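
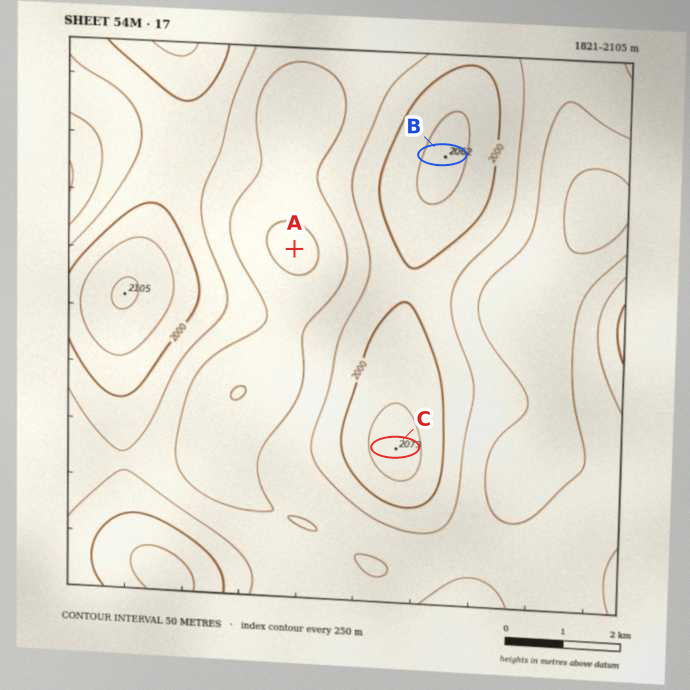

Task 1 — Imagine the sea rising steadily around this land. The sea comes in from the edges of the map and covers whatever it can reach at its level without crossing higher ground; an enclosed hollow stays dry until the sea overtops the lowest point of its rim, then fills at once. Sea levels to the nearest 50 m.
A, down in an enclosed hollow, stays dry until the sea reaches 1900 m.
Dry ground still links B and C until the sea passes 2000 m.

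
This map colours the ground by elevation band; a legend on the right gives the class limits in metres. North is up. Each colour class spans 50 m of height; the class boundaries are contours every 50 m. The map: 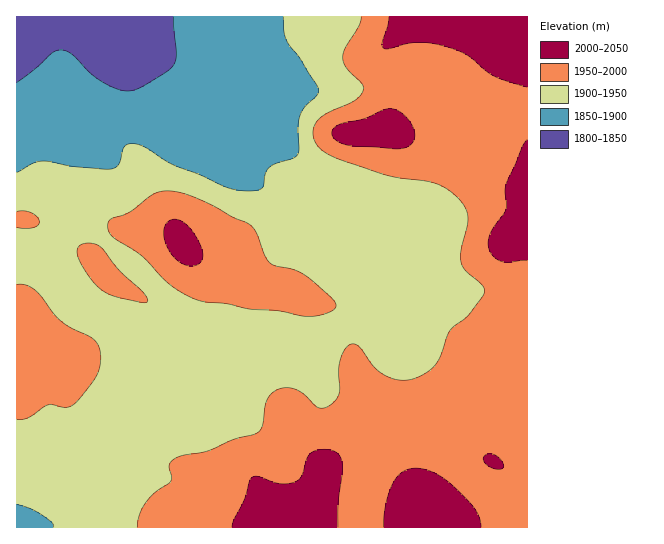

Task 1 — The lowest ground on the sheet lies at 1830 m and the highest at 2030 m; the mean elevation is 1940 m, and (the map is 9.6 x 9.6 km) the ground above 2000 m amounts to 8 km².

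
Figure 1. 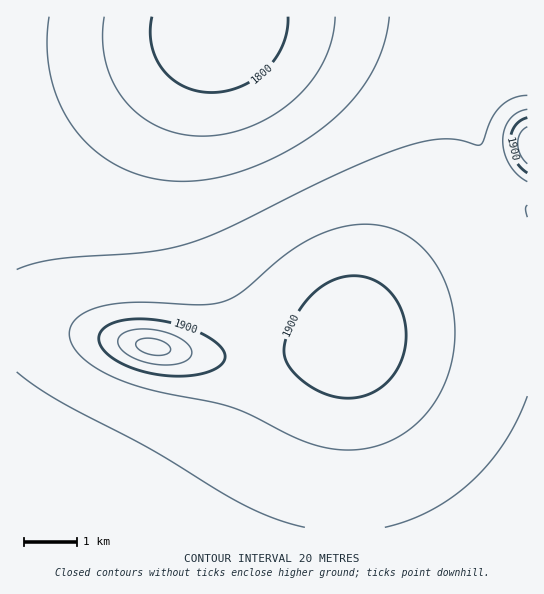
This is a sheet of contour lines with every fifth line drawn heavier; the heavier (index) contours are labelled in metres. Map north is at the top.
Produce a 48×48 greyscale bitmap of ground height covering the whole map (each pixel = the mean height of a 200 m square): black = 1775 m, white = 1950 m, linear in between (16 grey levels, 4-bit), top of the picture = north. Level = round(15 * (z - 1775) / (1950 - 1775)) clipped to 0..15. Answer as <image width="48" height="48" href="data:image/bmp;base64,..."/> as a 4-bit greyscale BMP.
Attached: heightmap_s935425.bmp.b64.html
<image width="48" height="48" href="data:image/bmp;base64,Qk32BAAAAAAAAHYAAAAoAAAAMAAAADAAAAABAAQAAAAAAIAEAAATCwAAEwsAABAAAAAAAAAAAAAAABEREQAiIiIAMzMzAERERABVVVUAZmZmAHd3dwCIiIgAmZmZAKqqqgC7u7sAzMzMAN3d3QDu7u4A////AGZmZmd3d3d3d3d3d3d3d3d3d3d3d3d3d2ZmZ3d3d3d3d3d3d3d4iIiIh3d3d3d3d2Znd3d3d3d3d3d3d4iIiIiIiIh3d3d3d2d3d3d3d3d3d3d3iIiIiIiIiIiHd3d3d3d3d3d3d3d3d3eIiIiIiIiIiIiIh3d3d3d3d3d3d3d3d4iIiIiIiIiIiIiIiHd3d3d3d3d3d3d3eIiIiIiZmZmZmYiIiId3d3d3d3d3d3d4iIiIiJmZmZmZmZiIiIh3d3d3d3d3d3iIiIiImZmZmZmZmZmYiIiHd3d3d3d3eIiIiIiJmZmZqqqqmZmZiIiHd3d3d3d4iIiIiJmZmZqqqqqqqpmZiIiId3d3d3iIiIiJmZmZmaqqqqqqqqmZmIiId3d3eIiIiZmZmZmaqqqqu7u7qqqZmYiIh3d4iIiJmZqqqqqqqqq7u7u7uqqpmYiIh3eIiImZqru7u7qqqqu7u7u7u6qpmYiIh3iIiZmrvN3cy7uqqru7vMzLu7qpmZiIh4iImZq83u7tzLuqqru7zMzMu7qqmZiIiIiImaq83u7ty7qqqru7zMzMu7qqmZiIiIiImaq8zdzLuqqqqqu7zMzMu7qqmZiIiIiImZqru7uqqqqqqqu7vMzMu7qqmZiIiIiIiZmZqqqZmZmZqqq7u8zLu7qpmZiIiIiIiImZmZmZmZmZmqqru7u7u6qpmZiIiHiIiIiIiIiIiJmZmaqqu7u7u6qpmYiIiHd4iIiIiIiIiIiZmZqqq7u7qqqZmYiIh3d3d3eIiIiIiIiImZmqqqqqqqqZmYiIh3d3d3d3d3d4iIiIiZmaqqqqqpmZmIiIh3d3d3d3d3d3d4iIiJmZmqqqqZmZiIiIh3d3d3d3d3d3d3eIiIiZmZmZmZmZiIiId3d3d3d3d3d3d3d3iIiJmZmZmZmYiIiId3d3d3d3dmZnd3d3d4iIiJmZmZiIiIiId3d3d3ZmZmZmZmZ3d3eIiIiIiIiIiIiHd3d3dmZmZmZmZmZmd3d3iIiIiIiIiIh3eHd2ZmZmZmZmZmZmZnd3d4iIiIiIiIh3iXdmZmZmZVVVVVVWZmZ3d3d4iIiIiHd4mnZmZmZlVVVVVVVVVmZmd3d3d4iId3d4rGZmZmZVVVVURERVVVZmZnd3d3d3d3eJvWZmZmVVVURERERERVVWZmd3d3d3d3eJvWZmZlVVREREREREREVVZmZnd3d3d3d4rGZmZVVUREQzMzMzRERVVWZmd3d3d3d4mmZmZVVERDMzMzMzM0RFVVZmZ3d3d3d3iGZmVVVEQzMyIiIjMzREVVVmZnd3d3d3d2ZmVVREMzMiIiIiIzNERVVmZmd3d3d3d2ZmVVREMzIiIiIiIjM0RFVWZmZ3d3d3d2ZlVVRDMyIiERESIiMzRFVVZmZ3d3d3d2ZlVURDMyIhERERIiIzREVVZmZnd3d3d2ZlVURDMyIhEREREiIzNEVVZmZnd3d3d2ZlVURDMyIhEREREiIzNEVVVmZmd3d3d2ZlVURDMyIhEREREiIzNERVVmZmd3d3dw=="/>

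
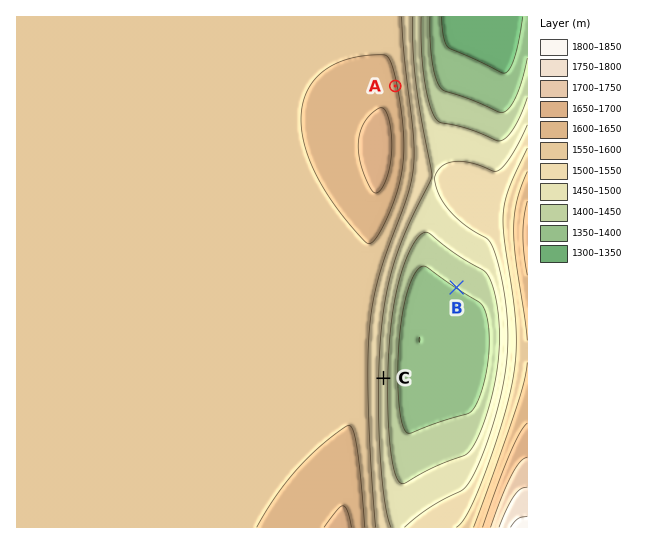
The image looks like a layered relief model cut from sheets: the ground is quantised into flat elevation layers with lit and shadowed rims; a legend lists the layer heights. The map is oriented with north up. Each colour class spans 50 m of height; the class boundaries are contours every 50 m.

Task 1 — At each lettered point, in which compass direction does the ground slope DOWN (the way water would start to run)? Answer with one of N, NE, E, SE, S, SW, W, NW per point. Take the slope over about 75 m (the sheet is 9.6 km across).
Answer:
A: E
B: SW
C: E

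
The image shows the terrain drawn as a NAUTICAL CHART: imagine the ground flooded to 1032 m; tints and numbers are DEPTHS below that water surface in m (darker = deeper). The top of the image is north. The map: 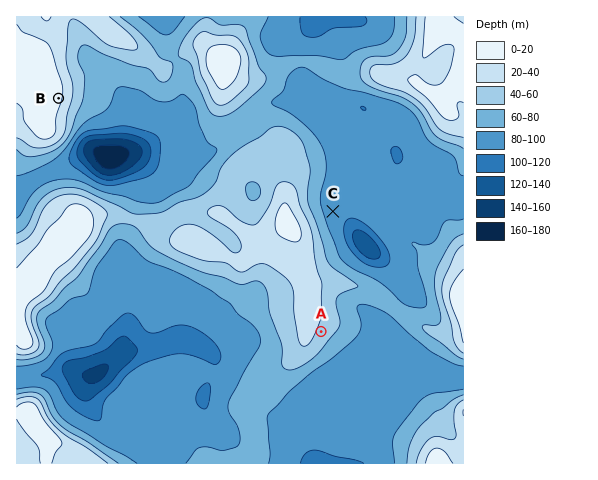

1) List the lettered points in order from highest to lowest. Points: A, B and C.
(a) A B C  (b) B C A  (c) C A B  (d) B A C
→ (d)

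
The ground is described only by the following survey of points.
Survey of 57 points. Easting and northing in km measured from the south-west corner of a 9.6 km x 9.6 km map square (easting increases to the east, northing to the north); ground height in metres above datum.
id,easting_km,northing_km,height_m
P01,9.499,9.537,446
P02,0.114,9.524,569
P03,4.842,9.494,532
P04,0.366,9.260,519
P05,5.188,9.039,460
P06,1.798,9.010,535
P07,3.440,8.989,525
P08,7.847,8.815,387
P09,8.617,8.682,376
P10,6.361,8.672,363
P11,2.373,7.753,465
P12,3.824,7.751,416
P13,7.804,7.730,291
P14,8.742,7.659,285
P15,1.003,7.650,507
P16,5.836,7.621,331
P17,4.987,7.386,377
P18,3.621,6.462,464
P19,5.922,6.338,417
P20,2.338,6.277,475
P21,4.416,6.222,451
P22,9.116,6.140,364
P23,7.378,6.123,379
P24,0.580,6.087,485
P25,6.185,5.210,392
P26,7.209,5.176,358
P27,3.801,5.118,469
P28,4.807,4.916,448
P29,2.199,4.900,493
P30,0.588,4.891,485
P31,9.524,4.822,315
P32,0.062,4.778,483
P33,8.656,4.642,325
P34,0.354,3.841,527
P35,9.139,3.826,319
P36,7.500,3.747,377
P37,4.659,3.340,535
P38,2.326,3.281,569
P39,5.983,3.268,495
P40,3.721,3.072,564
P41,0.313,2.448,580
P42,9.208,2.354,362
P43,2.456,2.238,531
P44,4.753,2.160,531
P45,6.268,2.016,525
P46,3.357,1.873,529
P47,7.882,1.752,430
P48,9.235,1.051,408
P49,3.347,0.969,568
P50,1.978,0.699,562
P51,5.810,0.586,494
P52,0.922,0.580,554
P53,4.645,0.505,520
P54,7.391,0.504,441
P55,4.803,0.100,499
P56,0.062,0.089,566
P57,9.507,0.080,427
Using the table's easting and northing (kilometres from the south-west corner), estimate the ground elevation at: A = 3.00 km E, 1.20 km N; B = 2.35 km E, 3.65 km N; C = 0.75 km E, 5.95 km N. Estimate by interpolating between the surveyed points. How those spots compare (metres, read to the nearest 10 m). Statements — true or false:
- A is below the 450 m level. false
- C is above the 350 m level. true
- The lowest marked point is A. false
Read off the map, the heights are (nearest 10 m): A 550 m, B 550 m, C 480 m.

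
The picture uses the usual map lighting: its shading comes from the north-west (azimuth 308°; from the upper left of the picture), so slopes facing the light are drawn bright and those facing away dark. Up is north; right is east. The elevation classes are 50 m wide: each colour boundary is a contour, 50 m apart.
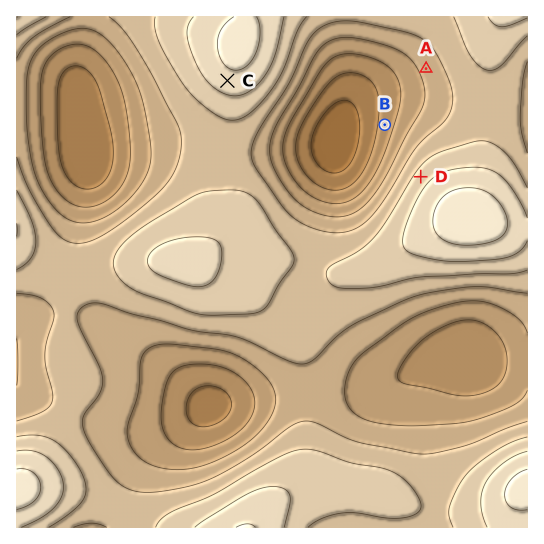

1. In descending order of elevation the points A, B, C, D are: C D A B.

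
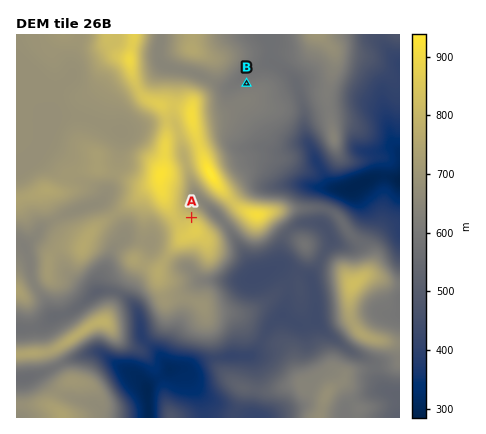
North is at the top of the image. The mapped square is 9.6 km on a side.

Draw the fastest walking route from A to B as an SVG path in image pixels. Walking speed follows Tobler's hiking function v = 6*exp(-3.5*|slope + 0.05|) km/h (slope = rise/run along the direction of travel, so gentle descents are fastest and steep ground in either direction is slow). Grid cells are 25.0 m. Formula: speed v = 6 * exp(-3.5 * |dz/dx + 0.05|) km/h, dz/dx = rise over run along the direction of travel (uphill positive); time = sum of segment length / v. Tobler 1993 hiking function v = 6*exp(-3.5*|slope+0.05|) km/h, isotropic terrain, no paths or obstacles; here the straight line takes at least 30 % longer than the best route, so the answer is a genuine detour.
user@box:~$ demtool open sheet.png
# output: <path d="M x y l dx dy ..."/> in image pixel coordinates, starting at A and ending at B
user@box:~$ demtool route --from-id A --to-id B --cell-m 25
<path d="M192 218l-2-2-6-4-2-4 0-18 2-4 0-16 12-24 6-4 14-28 30-30"/>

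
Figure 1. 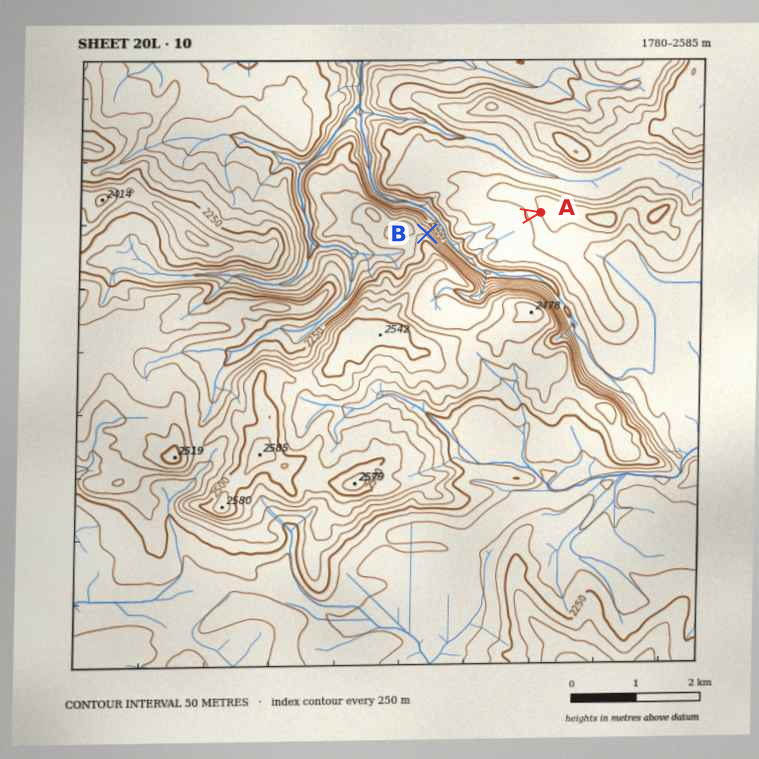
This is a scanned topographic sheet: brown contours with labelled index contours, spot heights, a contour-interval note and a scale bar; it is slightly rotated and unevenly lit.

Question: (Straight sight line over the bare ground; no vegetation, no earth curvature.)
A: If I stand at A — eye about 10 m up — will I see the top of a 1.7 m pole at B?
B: Yes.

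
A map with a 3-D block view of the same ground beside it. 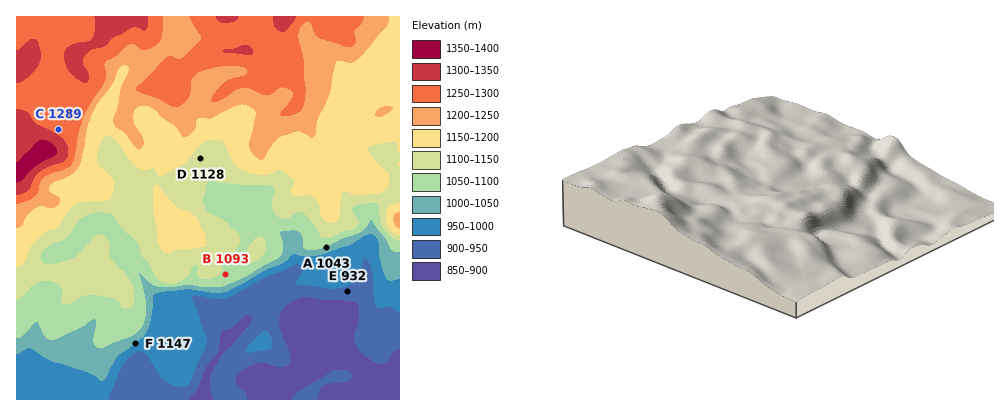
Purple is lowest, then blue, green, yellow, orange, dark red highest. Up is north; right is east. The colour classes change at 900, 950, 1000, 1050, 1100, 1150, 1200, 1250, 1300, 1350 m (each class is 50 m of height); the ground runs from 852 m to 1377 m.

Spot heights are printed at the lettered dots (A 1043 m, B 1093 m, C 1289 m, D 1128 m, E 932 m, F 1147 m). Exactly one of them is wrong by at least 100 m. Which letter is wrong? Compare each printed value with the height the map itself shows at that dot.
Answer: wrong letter F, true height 997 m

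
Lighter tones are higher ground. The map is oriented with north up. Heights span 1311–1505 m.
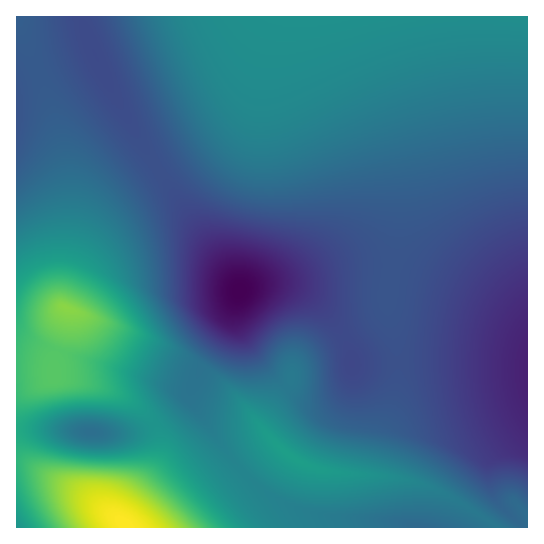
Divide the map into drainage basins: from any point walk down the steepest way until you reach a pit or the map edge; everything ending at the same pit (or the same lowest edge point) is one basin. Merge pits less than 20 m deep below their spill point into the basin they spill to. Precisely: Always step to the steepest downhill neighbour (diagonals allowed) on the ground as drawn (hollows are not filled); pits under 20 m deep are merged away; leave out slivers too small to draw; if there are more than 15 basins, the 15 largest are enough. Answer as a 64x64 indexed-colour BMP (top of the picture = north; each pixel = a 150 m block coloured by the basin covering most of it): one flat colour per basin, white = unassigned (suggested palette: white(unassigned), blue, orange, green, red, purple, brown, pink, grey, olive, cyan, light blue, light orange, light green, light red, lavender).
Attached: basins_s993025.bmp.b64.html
<image width="64" height="64" href="data:image/bmp;base64,Qk12CAAAAAAAAHYAAAAoAAAAQAAAAEAAAAABAAQAAAAAAAAIAAATCwAAEwsAABAAAAAAAAAA////ALR3HwAOf/8ALKAsACgn1gC9Z5QAS1aMAMJ34wB/f38AIr28AM++FwDox64AeLv/AIrfmACWmP8A1bDFAEREREREREQRERERERERERERERERERERERERERERESIiREREREREMREREREREREREREREREREREREREREREiIiJEREREREMzEREREREREREREREREREREREREREREiIiIkREREREMzMxERERERERERERERERERERERERERIiIiIiRERERDMzMzERERERERERERERERERERERERESIiIiIiJEREQzMzMzMxEREREREREREREREREREREREiIiIiIiIkREMzMzMzMzMRERERERERERERERERERIiIiIiIiIiIiRDMzMzMzMzMxERERERERERERERERERIiIiIiIiIiIiIzMzMzMzMzMzMREREREREREREREREREiIiIiIiIiIiIjMzMzMzMzMzMxERERERERERERERERESIiIiIiIiIiIiMzMzMzMzMzMzERERERERERERERERERIiIiIiIiIiIiIzMzMzMzMzMzMRERERERERERERERERESIiIiIiIiIiIjMzMzMzMzMzMRERERERERERERERERERIiIiIiIiIiIiMzMzMzMzMzMxEREREREREREREREREREiIiIiIiIiIiIzMzMzMzMzMxERERERERERERERERERERIiIiIiIiIiIjMzMzMzMzMxEREREREREREREREREREREiIiIiIiIiIiMzMzMzMzMRERERERERERERERERERERESIiIiIiIiIiIzMzMzMzEREREREREREREREREREREREREiIiIiIiIiIjMzMzERERERERERERERERERERERERERESIiIiIiIiIiMzMxERERERERERERERERERERERERERERIiIiIiIiIiIREREREREREREREREREREREREREREREREiIiIiIiIiIhERERERERERERERERERERERERERERERESIiIiIiIiIiERERERERERERERERERERERERERERERERIiIiIiIiIiIRERERERERERERERERERERERERERERERIiIiIiIiIiIhEREREREREREREREREREREREREREREREiIiIiIiIiIiERERERERERERERERERERERERERERERESIiIiIiIiIiIRERERERERERERERERERERERERERERERIiIiIiIiIiIhEREREREREREREREREREREREREREREREiIiIiIiIiIiERERERERERERERERERERERERERERERESIiIiIiIiIiIRERERERERERERERERERERERERERERERIiIiIiIiIiIhEREREREREREREREREREREREREREREREiIiIiIiIiIiERERERERERERERERERERERERERERERESIiIiIiIiIiIRERERERERERERERERERERERERERERERIiIiIiIiIiIhEREREREREREREREREREREREREREREREiIiIiIiIiIiERERERERERERERERERERERERERERERESIiIiIiIiIiIRERERERERERERERERERERERERERERERIiIiIiIiIiIhERERERERERERERERERERERERERERERESIiIiIiIiIiERERERERERERERERERERERERERERERERIiIiIiIiIiIREREREREREREREREREREREREREREREREiIiIiIiIiIhERERERERERERERERERERERERERERERESIiIiIiIiIiERERERERERERERERERERERERERERERERIiIiIiIiIiIREREREREREREREREREREREREREREREREiIiIiIiIiIhERERERERERERERERERERERERERERERESIiIiIiIiIiERERERERERERERERERERERERERERERERIiIiIiIiIiIRERERERERERERERERERERERERERERERIiIiIiIiIiIhEREREREREREREREREREREREREREREREiIiIiIiIiIiERERERERERERERERERERERERERERERESIiIiIiIiIiIRERERERERERERERERERERERERERERERIiIiIiIiIiIhERERERERERERERERERERERERERERERIiIiIiIiIiIiEREREREREREREREREREREREREREREREiIiIiIiIiIiIRERERERERERERERERERERERERERERESIiIiIiIiIiIhERERERERERERERERERERERERERERESIiIiIiIiIiIiERERERERERERERERERERERERERERERIiIiIiIiIiIiIREREREREREREREREREREREREREREREiIiIiIiIiIiIhEREREREREREREREREREREREREREREiIiIiIiIiIiIiERERERERERERERERERERERERERERESIiIiIiIiIiIiIRERERERERERERERERERERERERERESIiIiIiIiIiIiIhERERERERERERERERERERERERERERIiIiIiIiIiIiIiERERERERERERERERERERERERERERIiIiIiIiIiIiIiIREREREREREREREREREREREREREREiIiIiIiIiIiIiIhERERERERERERERERERERERERERESIiIiIiIiIiIiIiERERERERERERERERERERERERERESIiIiIiIiIiIiIiIRERERERERERERERERERERERERERIiIiIiIiIiIiIiIhEREREREREREREREREREREREREREiIiIiIiIiIiIiIi"/>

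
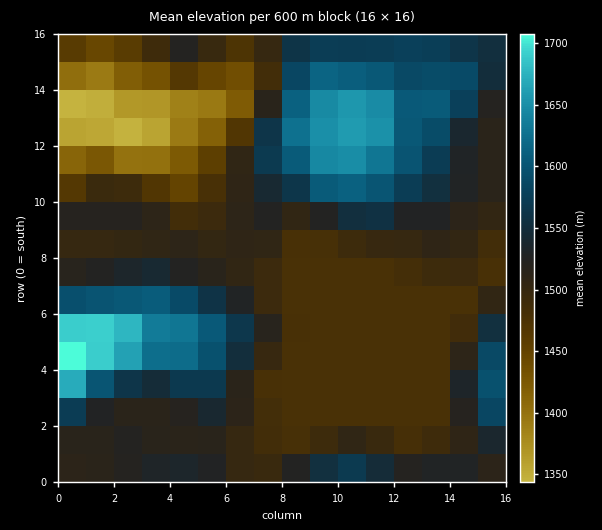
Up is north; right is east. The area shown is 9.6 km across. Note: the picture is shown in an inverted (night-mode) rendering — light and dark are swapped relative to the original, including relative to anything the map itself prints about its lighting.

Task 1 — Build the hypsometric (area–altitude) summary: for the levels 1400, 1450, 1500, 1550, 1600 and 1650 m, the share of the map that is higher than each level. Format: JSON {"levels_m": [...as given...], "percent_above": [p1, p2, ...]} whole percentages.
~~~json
{"levels_m": [1400, 1450, 1500, 1550, 1600, 1650], "percent_above": [95, 90, 60, 29, 14, 4]}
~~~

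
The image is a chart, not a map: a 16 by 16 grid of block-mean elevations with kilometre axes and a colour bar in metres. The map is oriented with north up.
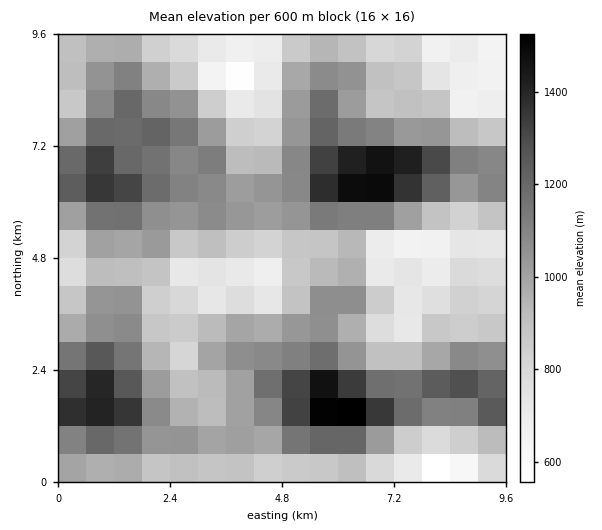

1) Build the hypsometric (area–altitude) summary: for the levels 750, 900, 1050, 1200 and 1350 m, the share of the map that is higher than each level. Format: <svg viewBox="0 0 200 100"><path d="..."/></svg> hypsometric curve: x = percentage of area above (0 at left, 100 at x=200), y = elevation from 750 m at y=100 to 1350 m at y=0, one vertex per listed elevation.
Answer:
<svg viewBox="0 0 200 100"><path d="M174 100l-44-25-55-25-42-25-20-25"/></svg>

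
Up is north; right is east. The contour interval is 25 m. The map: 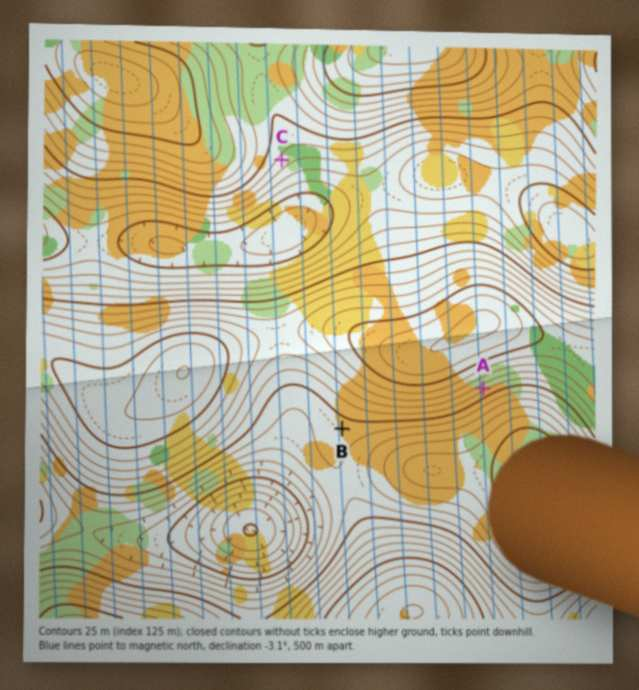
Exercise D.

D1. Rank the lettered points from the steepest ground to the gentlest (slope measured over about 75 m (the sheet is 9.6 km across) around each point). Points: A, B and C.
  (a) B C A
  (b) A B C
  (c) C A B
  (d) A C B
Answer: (d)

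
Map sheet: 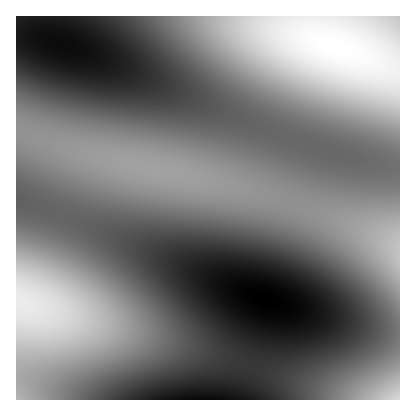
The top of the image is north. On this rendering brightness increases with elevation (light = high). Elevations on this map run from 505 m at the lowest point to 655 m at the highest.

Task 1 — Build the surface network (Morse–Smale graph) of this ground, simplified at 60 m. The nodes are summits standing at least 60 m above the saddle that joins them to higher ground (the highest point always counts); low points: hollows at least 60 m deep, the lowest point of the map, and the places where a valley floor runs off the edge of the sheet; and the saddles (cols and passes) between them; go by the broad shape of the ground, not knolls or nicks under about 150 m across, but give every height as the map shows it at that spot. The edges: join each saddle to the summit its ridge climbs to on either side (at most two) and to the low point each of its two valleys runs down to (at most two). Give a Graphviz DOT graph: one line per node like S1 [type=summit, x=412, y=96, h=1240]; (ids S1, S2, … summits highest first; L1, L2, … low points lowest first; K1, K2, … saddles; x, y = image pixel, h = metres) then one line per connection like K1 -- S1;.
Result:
graph terrain {
  S1 [type=summit, x=336, y=46, h=655];
  S2 [type=summit, x=20, y=302, h=644];
  L1 [type=low, x=266, y=300, h=505];
  L2 [type=low, x=62, y=44, h=512];
  K1 [type=saddle, x=294, y=204, h=590];
  K2 [type=saddle, x=58, y=214, h=565];
  K1 -- S1;
  K1 -- L1;
  K1 -- L2;
  K2 -- S1;
  K2 -- S2;
  K2 -- L1;
}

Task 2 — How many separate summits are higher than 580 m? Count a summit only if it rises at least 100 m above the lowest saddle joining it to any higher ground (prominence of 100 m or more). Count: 1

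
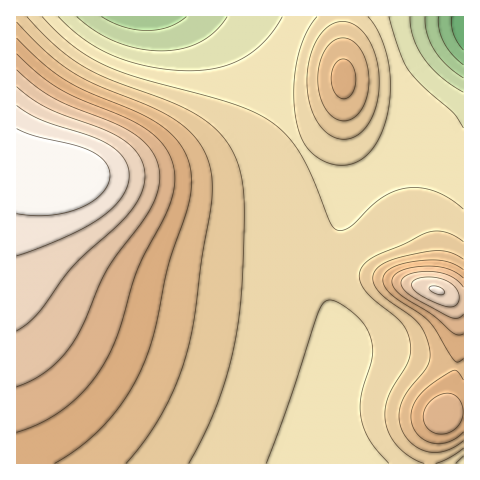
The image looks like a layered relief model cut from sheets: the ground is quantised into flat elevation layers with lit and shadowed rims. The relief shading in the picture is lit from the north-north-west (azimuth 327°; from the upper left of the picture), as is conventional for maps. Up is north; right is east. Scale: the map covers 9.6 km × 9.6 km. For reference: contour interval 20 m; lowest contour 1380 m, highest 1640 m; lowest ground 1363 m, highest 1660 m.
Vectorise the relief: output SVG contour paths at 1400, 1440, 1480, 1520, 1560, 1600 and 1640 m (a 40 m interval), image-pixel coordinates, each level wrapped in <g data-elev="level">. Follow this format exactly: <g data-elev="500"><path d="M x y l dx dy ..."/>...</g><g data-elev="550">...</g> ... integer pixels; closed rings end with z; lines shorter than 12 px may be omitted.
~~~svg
<g data-elev="1400"><path d="M463 65l-11-11-8-12-5-13-1-12"/></g><g data-elev="1440"><path d="M463 92l-22-15-17-18-11-21-3-21"/><path d="M227 17l-12 15-15 10-18 7-21 2-23-3-22-6-20-11-19-14"/></g><g data-elev="1480"><path d="M266 463l24-64 28-86 5-10 7-3 11 4 15 11 8 10 6 11 2 10 0 10-11 39 0 21 3 12 6 12 19 23"/><path d="M463 209l-14-11-15-7-15-3-14 0-13 4-11 7-32 29-7 2-6 0-7-9-17-43-11-24-13-17-16-14-16-10-22-9-95-26-34-13-17-9-15-10-31-29"/><path d="M317 17l-12 18-8 26-3 29 2 28 6 21 9 13 15 10 16 3 15-3 14-12 11-18 7-23 1-26-2-24-9-25-11-17"/></g><g data-elev="1520"><path d="M126 463l20-24 17-27 13-28 11-30 7-33 8-63 9-54 1-21-2-17-4-12-7-11-9-11-10-9-25-14-57-23-24-13-27-20-30-31"/><path d="M463 259l-10-6-11-2-10 0-16 3-20 5-13 5-7 6-3 8 2 8 6 8 29 21 9 8 6 11 4 14 1 9-2 8-21 26-6 14-2 14 4 14 12 13 8 4 8 2 16-2 16-9"/><path d="M340 120l10 0 10-8 6-13 3-16-1-16-6-16-8-9-11-4-9 3-8 8-6 12-2 15 1 15 5 14 6 10z"/></g><g data-elev="1560"><path d="M435 433l7 1 7-2 7-4 5-7 2-7-1-8-3-7-5-4-7-2-8 2-8 5-5 7-3 9 1 7 4 6z"/><path d="M17 432l24-9 23-15 21-18 17-23 16-33 20-67 31-60 4-14 2-14-2-13-4-13-8-10-10-11-22-13-49-20-20-10-20-14-23-21"/><path d="M463 278l-8-6-9-4-22-2-13 2-11 3-6 5-2 5 2 7 9 9 30 18 20 18 6 2 4-1"/></g><g data-elev="1600"><path d="M17 331l10-7 11-10 26-37 12-14 40-36 13-13 12-19 4-19-1-10-4-9-7-9-9-8-20-10-56-22-16-9-15-12"/><path d="M444 306l9 1 3-2 3-4-1-9-7-8-9-5-10-2-12 1-7 3-1 6 5 6 13 7z"/></g><g data-elev="1640"><path d="M17 214l16 2 16-1 17-2 14-5 12-7 10-7 6-9 2-10-1-7-4-6-14-11-17-6-41-10-16-6"/></g>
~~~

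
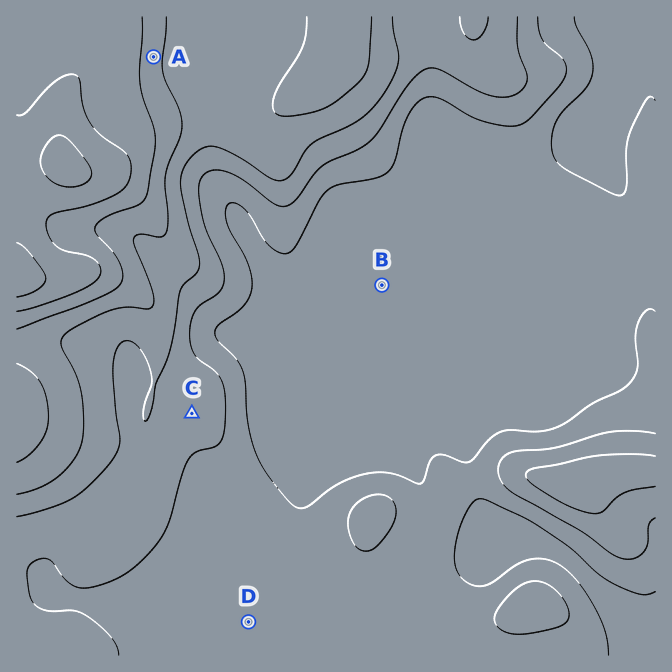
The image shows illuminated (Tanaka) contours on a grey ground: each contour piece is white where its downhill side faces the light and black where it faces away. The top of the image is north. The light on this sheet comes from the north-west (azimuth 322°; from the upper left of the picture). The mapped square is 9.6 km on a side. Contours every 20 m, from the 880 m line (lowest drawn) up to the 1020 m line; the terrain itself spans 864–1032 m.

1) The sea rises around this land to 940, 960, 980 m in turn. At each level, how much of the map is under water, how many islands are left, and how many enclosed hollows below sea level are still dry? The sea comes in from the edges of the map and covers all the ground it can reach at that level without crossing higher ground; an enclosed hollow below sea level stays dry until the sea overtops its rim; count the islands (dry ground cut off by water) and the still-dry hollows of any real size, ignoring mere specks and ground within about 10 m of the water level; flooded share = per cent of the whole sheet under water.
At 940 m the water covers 75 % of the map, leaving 0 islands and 0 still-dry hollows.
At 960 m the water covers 85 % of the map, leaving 0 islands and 0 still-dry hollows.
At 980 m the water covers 91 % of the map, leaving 0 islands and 0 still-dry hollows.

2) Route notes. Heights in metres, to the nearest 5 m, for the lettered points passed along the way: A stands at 970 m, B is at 895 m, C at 930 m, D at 905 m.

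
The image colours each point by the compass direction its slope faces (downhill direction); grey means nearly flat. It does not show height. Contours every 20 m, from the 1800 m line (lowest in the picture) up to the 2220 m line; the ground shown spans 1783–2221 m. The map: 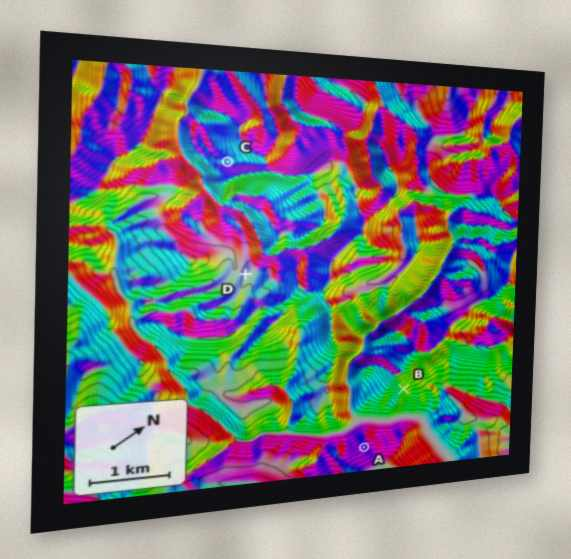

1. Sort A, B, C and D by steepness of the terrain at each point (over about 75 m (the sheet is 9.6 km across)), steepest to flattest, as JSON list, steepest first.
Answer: ["B", "A", "C", "D"]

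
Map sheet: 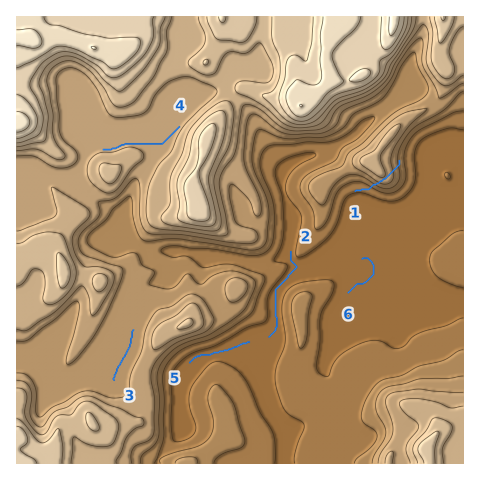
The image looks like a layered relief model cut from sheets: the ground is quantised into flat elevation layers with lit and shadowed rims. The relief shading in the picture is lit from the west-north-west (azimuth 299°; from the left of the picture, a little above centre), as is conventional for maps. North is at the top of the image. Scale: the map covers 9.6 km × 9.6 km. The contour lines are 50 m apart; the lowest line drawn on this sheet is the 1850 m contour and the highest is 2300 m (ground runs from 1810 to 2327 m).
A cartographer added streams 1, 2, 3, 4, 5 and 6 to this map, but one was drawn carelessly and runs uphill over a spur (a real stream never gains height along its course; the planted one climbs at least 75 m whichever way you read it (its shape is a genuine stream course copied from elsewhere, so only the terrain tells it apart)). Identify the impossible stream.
1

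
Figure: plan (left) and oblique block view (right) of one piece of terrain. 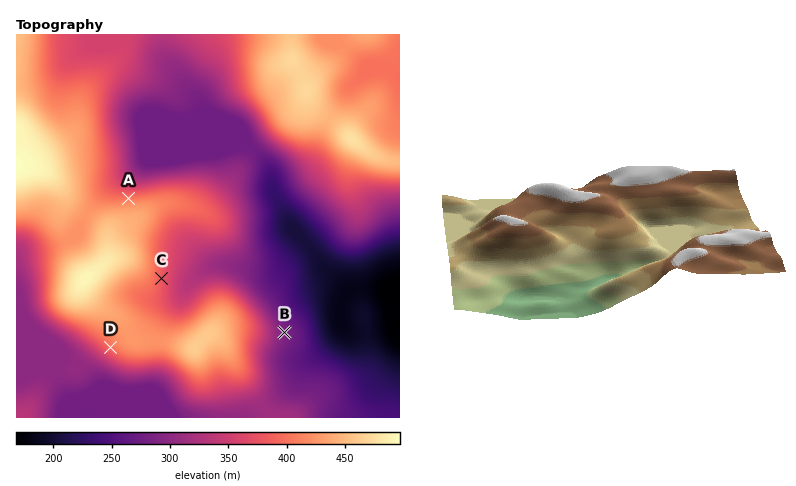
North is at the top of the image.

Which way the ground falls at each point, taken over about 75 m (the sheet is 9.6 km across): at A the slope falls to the N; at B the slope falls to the E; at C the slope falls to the E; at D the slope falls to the SW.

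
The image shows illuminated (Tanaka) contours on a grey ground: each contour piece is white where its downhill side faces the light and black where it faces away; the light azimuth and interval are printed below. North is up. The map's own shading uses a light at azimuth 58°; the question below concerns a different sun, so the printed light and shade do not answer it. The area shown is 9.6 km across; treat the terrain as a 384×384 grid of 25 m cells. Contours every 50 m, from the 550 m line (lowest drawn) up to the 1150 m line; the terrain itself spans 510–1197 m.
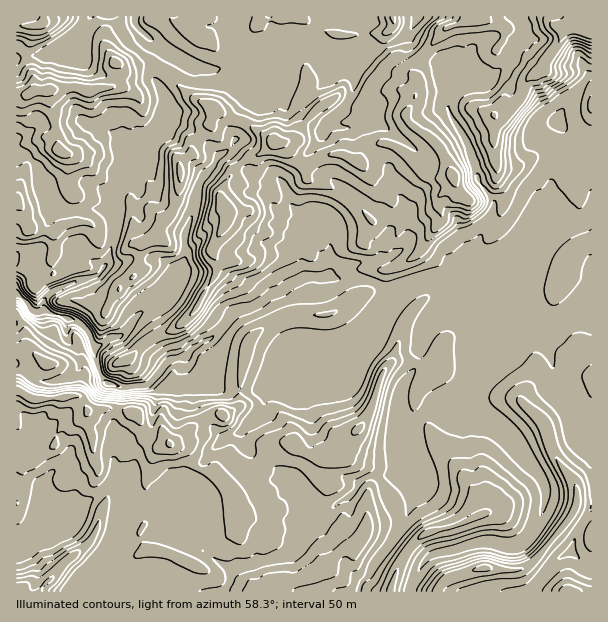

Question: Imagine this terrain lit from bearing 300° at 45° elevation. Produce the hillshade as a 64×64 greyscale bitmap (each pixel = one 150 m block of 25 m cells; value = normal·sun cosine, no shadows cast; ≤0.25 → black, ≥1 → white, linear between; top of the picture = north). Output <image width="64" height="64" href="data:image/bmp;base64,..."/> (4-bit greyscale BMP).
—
<image width="64" height="64" href="data:image/bmp;base64,Qk12CAAAAAAAAHYAAAAoAAAAQAAAAEAAAAABAAQAAAAAAAAIAAATCwAAEwsAABAAAAAAAAAAAAAAABEREQAiIiIAMzMzAERERABVVVUAZmZmAHd3dwCIiIgAmZmZAKqqqgC7u7sAzMzMAN3d3QDu7u4A////AKqUAnmZmZmZmIh3esy6mYh3Zmat6zXf2DRFVmZozduYy8sgSJmZmZmZmId4vLuqmYh3ZXztUq7tllRFZUWtypnc3aIFiamYmZmZmHebvLu7qZd1We6Cbe3dyoiZckrKmczd2yFZqqmImZmIiIiJq7zLqIY1ztQozM3cmJzaNZqqq8zetCaaupmZmZqYd3d3nNuqmEJ96iNprMuprO6jWbqqq83cU4q6qZmZqpmHiHd5zLu6Y0nugiNFeZmIvuk2u4maq960arqYmZmqqpiIh3isy7uVNb7rZUIjVlVs/nOtZ5mavddZu5iJmaqqmIiHeJnMu7dVjO7bqFRFU0jf1VtXmZmc2ViqmZmZqqqYiIiImKy7t2d6zd3cqHdkNr77NFaZmZrbaKqZmZmaqpiIiIiZeby3Z4mrzd3KmHVFne1iZomZmauIqpiZmZqqmIiImZl2jMdoiZq83cuph1WM7YJ2ipmZiJiamImZmqqIiIiZmZZYyWiZmrzMyqmHd5vMg3Z5qpqWeJqXiJmaqYmIiJmph1WJeJmarMy6mIeIq7x0dleaqpZoiqdniZqYmZmImZmHZVZomZqry7uYiJm7uXaIZWm7lnmKp1VmiqmZqZmImphlRGiZmqu7u5iJmruniJqnV6uVeZq6dURIqpqqmZiaqYVEaJmqqqq6mJmruneZmrqGm5V5qryoZkSKqru7qJu7ljJYmaqqqqqZmau5Z6qImqiKhXmZrLmHZEWLzMy4nMy5QTeZqqmaqpmaq7hYqniZqqh1eZiLmbp3Yie8zLms3MxwJ5mamZmZmZqqp2iqh4maunV6p1qYvLulE4vLqazM3cMGmZmZmZmZqqqXeaqWVneqmau4Wair3bl0Wbqau7vN6ASamJmZmaqqqYiJqpqauZZHmamJqqu7vLh5qqqqq73sE4qYiZmaq8uYiJqqZ4rMpRSKzM26qqu8t3iZmZmqrO5BeqiIiZq7zKiJqqpWmau4E3dTXNqqqqunZ5mZmZma3pBZqYiImau8uYiqqqqXVpdJdEIEzLuqq7dXiZmZmZrO0yeqmIiJqqu6maqquqmGdX3rYzFavMqryFaJmZmZmb3qRpqoiJmaqqqaqqq7mIiEfu7GMyRr3LvJVniZmZmZq9yGm6iJmZmqqpqqqrl3iZVb7u10MhSszMtmeImZmZmazJaKuYiZmaqqqqqqqHl6pnVb7tp0ADfN3JZniIiIiJm8p4q6iJmZmZmaqqqoinerlhOd3dxAA3zcyod4iHd4iay4eaqYmZqZmZmqqRSLh5ipIlrM3tQBWMzMupmZh2d4m8l4mZmZmpmZmZmpA4yVWKtRR5vO/RAkerzMu6u6h3eKu5iJmZmZmZqZiJnVOeyqvJIliazvoANFaby7q7y5h3mruYiZmZqZmqmIiLggrtzNxxJomt/lA1VVeruqu7uod5q6mZmZmZmqqpiInJMUnN7schWJvvwyNFVmiqqquqmGZ4mpmZmZmaqqmJiKqXVFfO7IQlis3HMzI1ZniJqqqpdUV4mZiZmZqqqZmaqqiIdnzMp1RZy7llQzRmd3eJmZu6dEaIiJmZmaqqmZmqqHiYasmFVTfNqHZnZneIeJmHeJvJM3iImImZqqqZlliXaJlp3JdVNs7XZVZmeIiIq6hniLxhR4iYiJmaqqmXRYZGiWjdy5U43dpURGZniYmrynaYi6IDaJmHiZmaqpmFmneIZ828tzbezGRDVmeJiau7hnmayAAkeYd4mZmap3aaqZh4vLzKQ7/bhVM2d4iZqrqYeJu6UiAXl3iZmZmWVomZiIi8zMyDjuyXdTV3eIiaqZmIm8p0QAKHZ4mZmZRWmph3eKu8zKNd7YZ2Zmd2d4mZmIiKy5d0AWdniZmZlFeamHd4qqvNszz9h3d3eXVniZmIiZm8qGM2VUaJmZmWaJqXd3eaqs3FGe6ndmeap2eJmIeJmau4IZpSNXiZmZmImYZVV4mqzdcUzth3ZomoZ4mYd4mqq8kRm3I0V5mZmpmYdVRGiarN2UN964ZVZ5l2eZh3iqqruCWrc1ZXiZmKqqmGVUWJms7rhFje23VlarqZmYiaqaqmOLtRWIiJmYuruoh3ZoiZvd23ZpzdyXZFrMu7qZmaqnRau0A3mZmZm7zKeIiHiIir3sl1Wc3bmWR7y7y7qqqoZYrLQBWJmZmYm7lmiIiId4rN24ZYrMuqlVm6q7vLqZdnq7pgAnmZqpd5p0Z3eHiFab3cl3mau7zJRquprMuYd3mru4IAOJmrpVeGNWVXeIVYq8y3Z4m7vN2SWrqb3KZWi8zMqBADeazIZmU1YyRXdVirzKhniaurvetGu5q8t0V73MzLgAAmnNyohmeXRFZlaau7qZmZqquqzba9qry5VXq7vdy2AABb3tupqqupdUWJqaqqqZmqqrmayr3Ku7pmeaqr3dpBAAWu2pmqvNuFRYmZmqqpmaqquYmqvdu8unaJmZq93aUQAk3Jmqq923RXiZmZmZmZmqq5iZms3by5d4mZmYrd2hAlWZiaqrzcdniJqZiIiJmZqqqZmZrN28yGeImqiL3dYARoY0eavMp3iZqZmIeJmYiZmZmIiau7zsdXiKuXnN7BAldiAVi8uXeJqpqZiImYiImZmZiIqWfO62Vniad6vNgTZ3YQBJy5dpmaqpmYiamIeImZmZm8cn3+yGVnmHq7u4eJqWIBaruHuZmqmIiJqpmHeJmqqr2iOu7tplVnm8u7up"/>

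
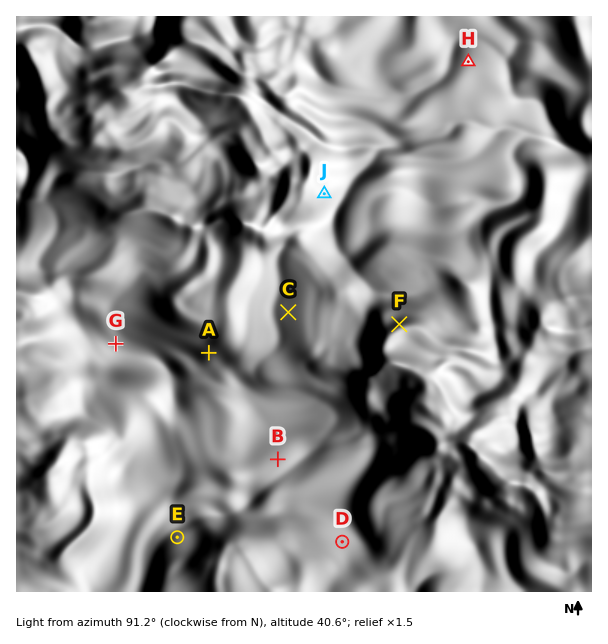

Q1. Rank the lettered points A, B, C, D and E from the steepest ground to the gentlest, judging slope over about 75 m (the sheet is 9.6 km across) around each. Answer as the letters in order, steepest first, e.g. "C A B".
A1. A E D C B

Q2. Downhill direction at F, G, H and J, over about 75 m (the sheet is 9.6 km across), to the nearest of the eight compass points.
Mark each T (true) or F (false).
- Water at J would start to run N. F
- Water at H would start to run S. F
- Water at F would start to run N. T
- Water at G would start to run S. T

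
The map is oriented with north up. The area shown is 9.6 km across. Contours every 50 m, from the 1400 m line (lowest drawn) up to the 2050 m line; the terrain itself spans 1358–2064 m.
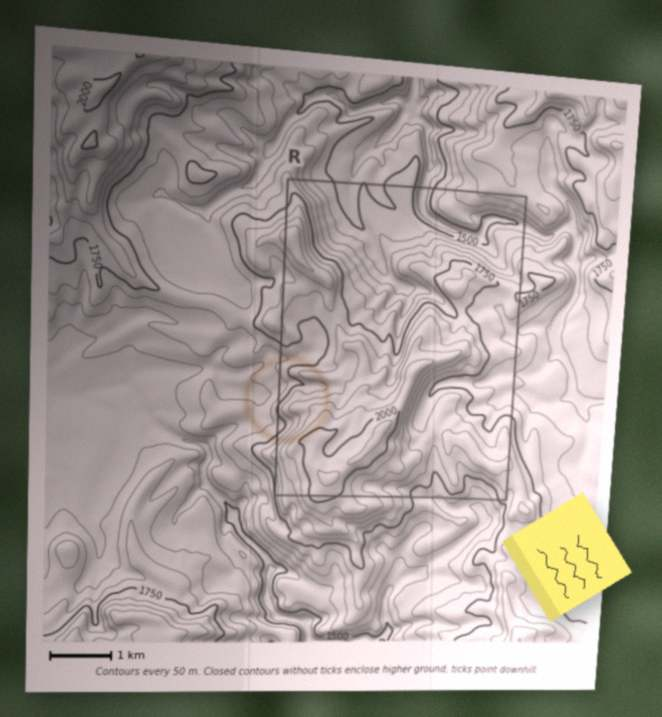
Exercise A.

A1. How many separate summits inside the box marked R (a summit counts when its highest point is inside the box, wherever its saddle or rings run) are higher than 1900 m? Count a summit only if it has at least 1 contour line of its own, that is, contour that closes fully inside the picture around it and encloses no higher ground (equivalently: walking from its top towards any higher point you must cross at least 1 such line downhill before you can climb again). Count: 3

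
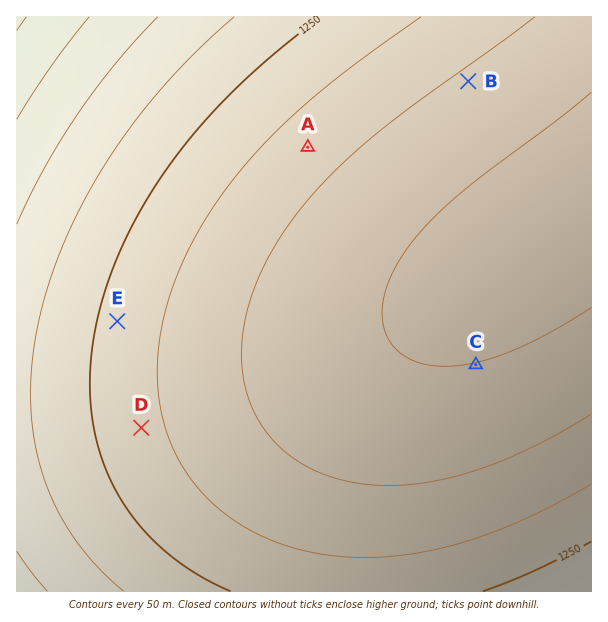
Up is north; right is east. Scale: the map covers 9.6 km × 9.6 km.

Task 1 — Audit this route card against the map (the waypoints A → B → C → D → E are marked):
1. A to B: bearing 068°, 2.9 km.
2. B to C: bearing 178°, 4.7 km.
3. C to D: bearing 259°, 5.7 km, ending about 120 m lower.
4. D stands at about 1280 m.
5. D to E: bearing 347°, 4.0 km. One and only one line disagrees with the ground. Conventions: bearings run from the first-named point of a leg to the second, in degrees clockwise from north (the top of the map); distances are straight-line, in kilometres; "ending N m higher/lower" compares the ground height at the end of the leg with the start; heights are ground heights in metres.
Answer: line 5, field distance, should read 1.8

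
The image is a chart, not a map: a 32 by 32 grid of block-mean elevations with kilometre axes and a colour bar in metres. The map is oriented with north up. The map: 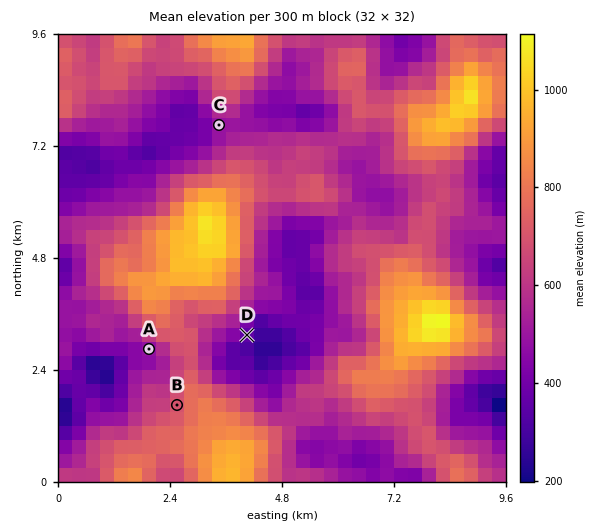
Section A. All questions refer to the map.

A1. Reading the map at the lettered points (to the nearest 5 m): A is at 465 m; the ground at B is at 690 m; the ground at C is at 500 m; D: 355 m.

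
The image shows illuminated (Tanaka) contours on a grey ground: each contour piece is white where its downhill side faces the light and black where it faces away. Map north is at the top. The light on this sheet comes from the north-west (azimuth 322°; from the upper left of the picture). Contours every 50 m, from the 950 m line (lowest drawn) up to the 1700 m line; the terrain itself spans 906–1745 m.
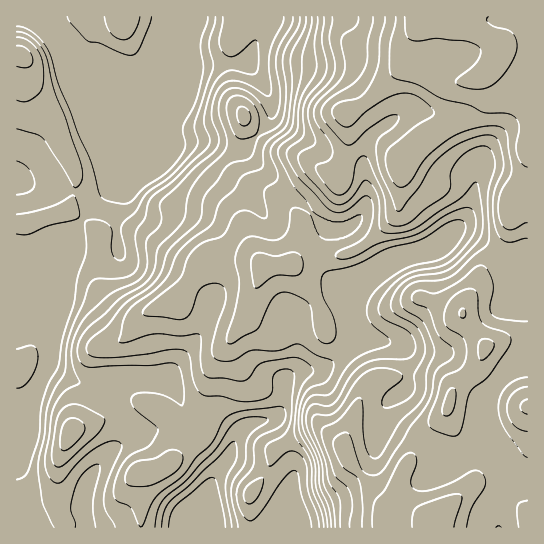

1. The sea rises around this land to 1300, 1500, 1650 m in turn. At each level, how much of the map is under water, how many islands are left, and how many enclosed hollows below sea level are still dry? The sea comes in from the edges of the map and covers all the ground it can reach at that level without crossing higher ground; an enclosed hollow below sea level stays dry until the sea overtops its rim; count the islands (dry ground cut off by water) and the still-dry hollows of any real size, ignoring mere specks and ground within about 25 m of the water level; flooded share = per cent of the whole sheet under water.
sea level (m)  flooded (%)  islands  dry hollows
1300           50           0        0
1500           72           0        0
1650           94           0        0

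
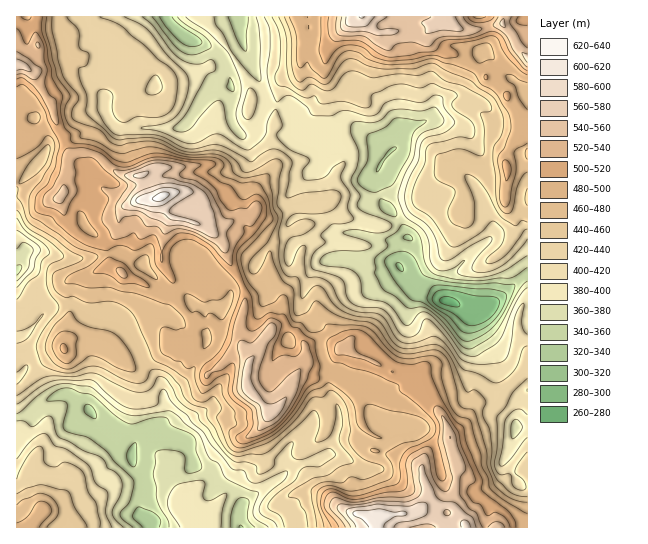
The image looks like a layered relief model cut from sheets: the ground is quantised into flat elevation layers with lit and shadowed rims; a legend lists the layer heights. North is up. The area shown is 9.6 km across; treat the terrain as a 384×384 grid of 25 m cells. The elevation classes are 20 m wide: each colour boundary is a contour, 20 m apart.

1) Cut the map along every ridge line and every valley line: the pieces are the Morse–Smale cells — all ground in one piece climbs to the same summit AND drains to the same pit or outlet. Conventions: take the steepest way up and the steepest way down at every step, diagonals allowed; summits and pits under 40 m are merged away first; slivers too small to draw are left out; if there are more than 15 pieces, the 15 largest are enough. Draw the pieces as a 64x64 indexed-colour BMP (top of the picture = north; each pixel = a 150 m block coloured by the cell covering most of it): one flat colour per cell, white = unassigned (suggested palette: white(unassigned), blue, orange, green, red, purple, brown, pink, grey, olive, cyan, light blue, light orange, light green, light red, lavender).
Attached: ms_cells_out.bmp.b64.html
<image width="64" height="64" href="data:image/bmp;base64,Qk12CAAAAAAAAHYAAAAoAAAAQAAAAEAAAAABAAQAAAAAAAAIAAATCwAAEwsAABAAAAAAAAAA////ALR3HwAOf/8ALKAsACgn1gC9Z5QAS1aMAMJ34wB/f38AIr28AM++FwDox64AeLv/AIrfmACWmP8A1bDFAIiIiIiIiIiIjd3d3d3dd3d3d3d3d3dwAAAAAADMzMAAiIiIiIiIiIjd3d3d3d13d3d3d3d3d3AAAAAADMzMzMyIiIiIiIiIjd3d3d3d3Xd3d3d3d3d3d3d3cAAMzMzMzIiIiIiIiIiN3d3d3d3dR3d3d3d3d3d3d3dwAAzMzMzMiIiIiIiIiI3d3d3d3dREd3d3d3d3d3d3d3AADMzMzMyIiIiIiIiIiN3d3d3UREREd3d3d3d3d3d3cAAMzMzMwIiIiIiIiIiI3d3d3dRERERHd3d3d3d3d3dwAAzMzMwAiIiIiIiIiI3d3d3URERERERHd3d3dwd3d3AADMzMzACIiIiIiIiIjd3d3URERERERERHd3cAAHd3cAAMzMzAAIiIiIiIiIjd3d3dRERERERERERAAAAAd3d3AAzMzMAAiIiIiIiIiZ3d3dREREREREREREQAAAAHd3d3zMzMzACIiIiIiIiZnd1ERERERERERERERAAAAAB3d3fMzMzMAIiIiIiIiZmZ1EREREREREREREREAAAAB3d3d1XMzMwAiIiIiIiZmZmZREREREREREREREQAAAAHd3d1VczMzMAAiIiIiZmZmZmURERERERERERERAAAAAd3d3VVXMzMwACYiIiZmZmZmZREREREREqkREREAAAAB3d3VVVVzMzACZmYiZmZmZmZlEREREREqqpEREAAAAAHd3dVVVVVzMCZmZmZmZmZmZkzREREREqqqkREQAAAAHd3dVVVVVVcwJmZmZmZmZmZmTM0RERESqqqpERAAAB3d3dVVVVVVVUAOZmZmZmZmZmTMzNERERKqqqkREAHd3d3dVVVVVVVUAA5mZmZmZmZmTMzMzREREqqqqpER3d3dVVVVVVVVVVQADmZmZmZmZmZMzMzNERESqqqqkR3d3VVVVVVVVVVVQAAOZmZmZmZmZMzMzMzRERKqqqqRHd1VVVVVVVVVVVVAAA5mZmZmZmZkzMzMzNERKqqqqqqVVVVVVVVVVVVVVAAADmZmZmZmZkzMzMzM0REqqqqqqpVVVVVVVVVVVVVAAAAM5mZmZmZkzMzMzMzRESqqqqqpVVVVVVVVVVVVVUAAAAzOZmZkzMzMzMzMzNERKqqqqpVVVVVVVVVVVVVVQAAAOMzmZkzMzMzMzMzM0REqqqqqlVVVVVVVVVVVVUREAAA7jMzMzMzMzMzMzMzMzRKqqqqVVVVVVVVVVVRERERAADu4zMzMzMzMzMzMzMzNEqqqqpVVVVVVVVVAAEREREQAO7u4zMzMzMzMzMzMzMzaqqqqlVVVVVVVVAAEREREREA7u7u7jMzMzMzMzMzMzNmZmaqpVVVVVVVURERERERERHu7u7u7uMzMzMzMzMzNmZmZqqlVVVVqlUREREREREREe7u7u7u7jMzMzMzMzM2ZmZmqqqqWqqqqqERERERERER7u7u7u7jMzMzMzMzM2ZmZmaqqqqqqqqqoRERERERERHu7u7u7uMzMzMzMzMzZmZmZmqqqqqqqqqqEREREREREe7u7u67uzMzMzMzMzZmZmZmZmaqqqpmZmERERERERER7u7u67u7szMzMzMzJmZmZmZmZmZmZmZmERERERERERHu7u67u7uzMzMzMAAiJmZmZmZmZmZmZmYREREREREREe7u7ru7u7MzMzAAACIiImZmZmZmZmZmYRERERERERER7u7uu7u7uzMzAAAAIiIiZmZmZmZmZmYREREREREREREAAAC7u7u7u7IAAAIiIiJmZmZmZmZmYREREREREREREQAAALu7u7u7siIiIiIiImZmZmZmZmZhERERERERERERAAAAu7u7u7siIiIiIiIiJmZmZmZmZmEREREREREREREAAAC7u7u7siIiIiIiIiIiZmZmZmZmYREREREREREREQAAALu7u7uyIiIiIiIiIiJmZmZmZmZmERERERERERERAAAAC7u7uyIiIiIiIiIiImZmZmZmZmYREREREREREREAAAC7u7u7IiIiIiIiIiIiZmZmZmZmZhEREREREREREQAAAPu7u7siIiIiIiIiIiJmZmZmZmZhERERERERERERAAAA//u7uyIiIiIiIiIiImZmZmZmYREREREREREREREAAA//+7u7IiIiIiIiIiIiZmZhEREREREREREREREREQAAD///u7IiIiIiIiIiIiJmZhERERERERERERERERERAAAP///7uyIiIiIiIiIiIiYREREREREREREREREREREAAP////u7u7uyIiIiIiIgAREREREREREREREREREREQAP////+7u7u7IiIiIiIiABERERERERERERERERERERAA//////u7u7siIiIiIiIAEREREREREREREREREREREA//////+7u7uyIiIiIiIAAAEREREREREREREREREREQ//////ACIruyIiIiIiIgAAABERERERERERERERERER/////wAAIiIiIiIiIiIgAAAAERERERERERERERERERH/8AAAAAACIiIiIiIiIiAAAAAREREREREREREREREREf/wAAAAAAIiIiIiIiIiAAAAABERERERERERERERERER/wAAAAAAACIiIiIiIiIAAAAAERERERERERERERERERH/AAAAAAAAAiIiIiIiIgAAAAEREREREREREREREREREf/wAAAAAAAAIiIiIiIiAAAAARERERERERERERERERER"/>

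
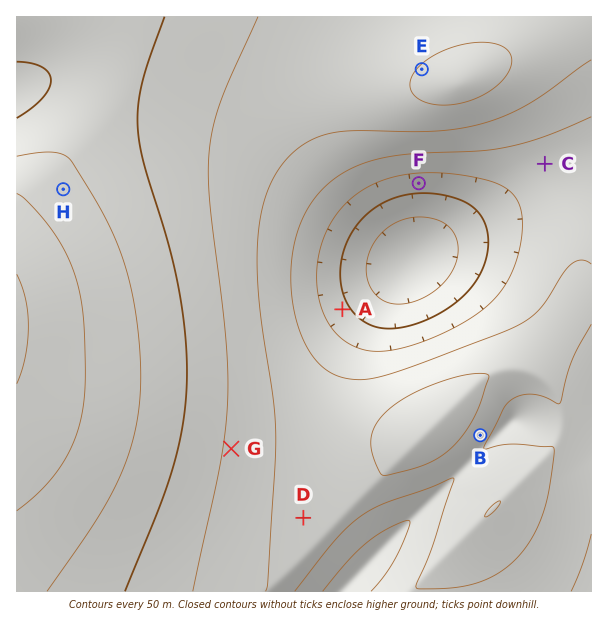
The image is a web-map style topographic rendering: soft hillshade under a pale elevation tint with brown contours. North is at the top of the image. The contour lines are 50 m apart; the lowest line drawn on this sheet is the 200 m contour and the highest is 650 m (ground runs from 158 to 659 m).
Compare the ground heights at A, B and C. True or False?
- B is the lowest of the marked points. False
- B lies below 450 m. True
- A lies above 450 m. False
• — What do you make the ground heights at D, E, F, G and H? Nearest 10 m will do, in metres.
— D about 380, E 450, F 270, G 440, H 570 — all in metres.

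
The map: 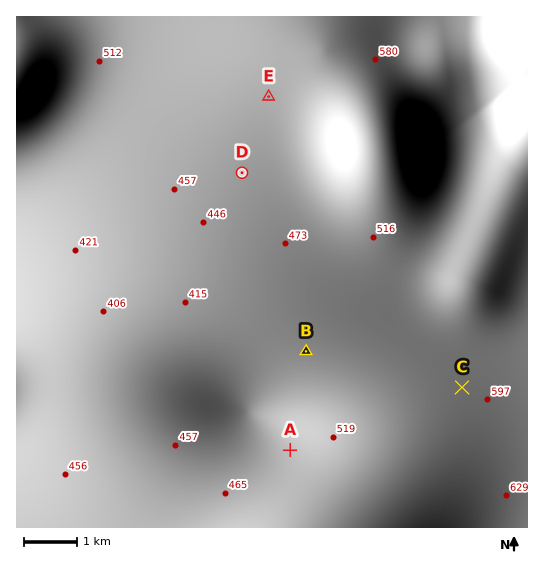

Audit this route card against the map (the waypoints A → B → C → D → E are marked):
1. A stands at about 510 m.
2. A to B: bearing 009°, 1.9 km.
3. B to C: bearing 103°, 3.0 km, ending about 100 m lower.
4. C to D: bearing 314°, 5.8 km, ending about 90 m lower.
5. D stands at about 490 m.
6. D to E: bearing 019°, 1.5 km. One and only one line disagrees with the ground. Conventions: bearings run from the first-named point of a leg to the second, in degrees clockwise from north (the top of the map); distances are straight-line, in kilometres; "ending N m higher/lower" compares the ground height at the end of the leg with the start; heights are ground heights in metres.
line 3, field sense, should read higher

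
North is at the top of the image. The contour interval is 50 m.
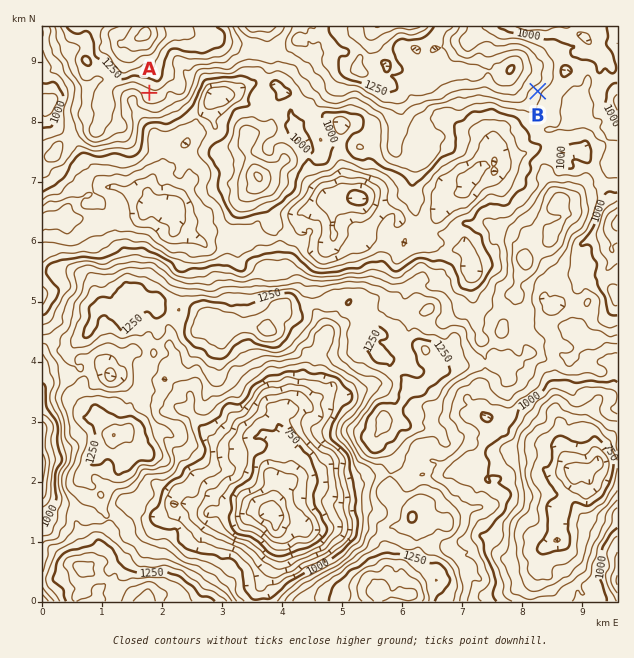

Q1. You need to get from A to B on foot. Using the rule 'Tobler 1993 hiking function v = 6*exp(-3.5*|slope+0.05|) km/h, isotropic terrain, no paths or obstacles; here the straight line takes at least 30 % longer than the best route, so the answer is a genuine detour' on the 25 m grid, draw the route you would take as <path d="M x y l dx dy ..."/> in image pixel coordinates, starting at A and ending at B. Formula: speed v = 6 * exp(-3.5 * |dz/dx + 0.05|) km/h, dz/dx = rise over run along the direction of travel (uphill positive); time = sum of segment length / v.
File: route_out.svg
<path d="M149 93l6 0 6-3 6-6 3-2 5 0 3-1 1-3 5-5 7-3 3-3 3-1 12 0 3-2 14 0 3-1 3-3 3-2 6 0 9-4 1 0 9 4 11 0 3-1 4 0 6 3 11 0 33 16 4 5 6 3 3 0 6 3 9 0 6 3 3 3 18 9 9 0 3 1 8 0 3-1 3-3 3-2 12 0 3-1 9 0 3-2 3-3 3-1 39 0 21 10 4 0 3 2 12 0 6-3 8-8"/>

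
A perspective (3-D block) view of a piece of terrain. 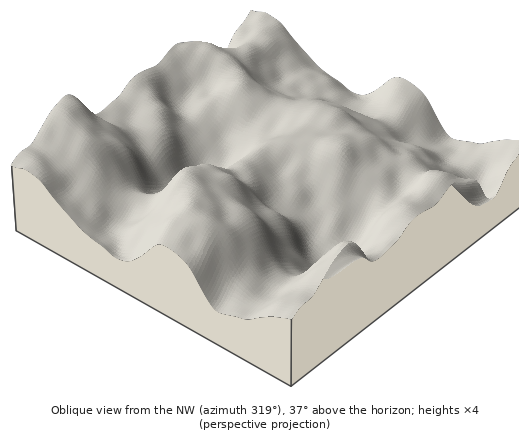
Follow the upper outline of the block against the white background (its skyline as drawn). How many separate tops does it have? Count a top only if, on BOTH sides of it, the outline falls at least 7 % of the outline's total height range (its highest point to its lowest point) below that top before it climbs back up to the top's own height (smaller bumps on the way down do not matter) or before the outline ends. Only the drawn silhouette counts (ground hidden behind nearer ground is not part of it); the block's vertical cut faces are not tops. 3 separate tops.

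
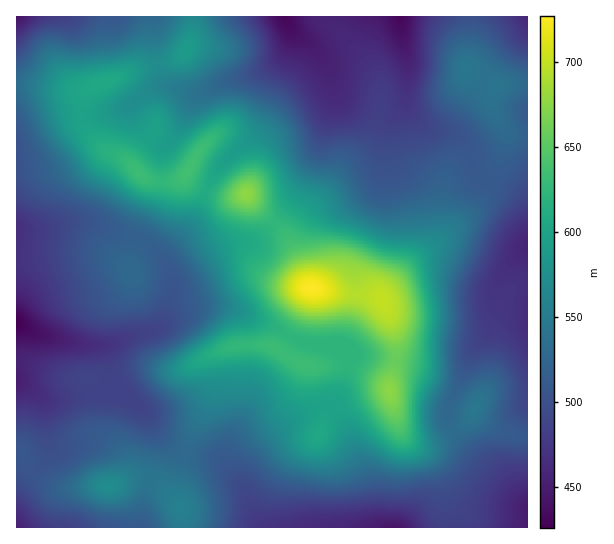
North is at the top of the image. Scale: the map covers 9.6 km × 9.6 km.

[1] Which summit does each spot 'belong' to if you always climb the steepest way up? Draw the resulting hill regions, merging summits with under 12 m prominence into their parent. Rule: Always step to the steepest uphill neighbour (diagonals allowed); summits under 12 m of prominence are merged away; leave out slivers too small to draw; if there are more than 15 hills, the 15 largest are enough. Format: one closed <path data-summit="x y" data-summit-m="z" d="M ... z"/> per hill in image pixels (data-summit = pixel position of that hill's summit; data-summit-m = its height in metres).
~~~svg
<path data-summit="311 287" data-summit-m="727" d="M399 16l-114 1 4 10 9 9 13 8 16 19 6 19 2 16-18 55-14 30-16 26-29 30-11 4-14 1-19 8-35 24-6 8-8-21-11-14-16-10-24-7-13-7-11-2-20 0-32 8-22-1 1 263 23-28 8-15-4-24 0-17-7-14 12 5 10 0 46-7 20 3 10 7 12 11 12 20 16 15 12 6 24 4 10 4 22 24 12 30 8 11 114-1-4-4-2-8-2-20-4-17-17-47-9-17-7-7 12-24 5-22 6-6 4 0 35 4 32 6 33-1 9-6 31-42 8-4 21-1 0-101-4-8-7-7-11-7-24-9-5-5-5-17-10-17-13-8-23-5-18-18 0-46-7-26z"/><path data-summit="187 171" data-summit-m="637" d="M291 29l-2 14-5 11-9 9-18 10-31 8-28 14-5 4-16 32-12 13-12-4-13-11-7-12-2-13-25 9-41 6-47 18-2 2 0 90 3 2 19 0 32-8 27 1 46 17 13 10 9 12 0-8 4-6 24-27 12-31 14-24 44-38 18-34 27-34 4-10-3-8z"/><path data-summit="390 391" data-summit-m="675" d="M470 355l-8 8-11 2-25 0-32-6-35-4-4 0-6 6-5 22-12 24 7 7 9 17 17 47 4 17 2 20 2 8 5 5 150-1 0-22-56-51-16-19-8-13 0-13z"/><path data-summit="466 69" data-summit-m="545" d="M527 16l-127 1 1 20 7 26 0 46 18 18 23 5 13 8 10 17 5 17 5 5 24 9 11 7 7 7 3 7z"/><path data-summit="109 486" data-summit-m="573" d="M105 393l-46 7-19-2 4 11 0 17 4 24-8 15-24 29 1 34 124-1 2-22 13-54-1-17-7-17-13-14-10-7z"/><path data-summit="246 194" data-summit-m="677" d="M311 44l-2 1 3 6-4 10-27 34-18 34-44 38-14 24-12 31-26 31-2 10 8 21 6-8 35-24 19-8 14-1 11-4 22-22 16-22 21-42 18-55-2-16-4-13z"/><path data-summit="475 409" data-summit-m="545" d="M527 312l-20 0-8 5-26 33-25 59 0 13 8 13 27 30 15 11 23 24 6 4z"/><path data-summit="186 51" data-summit-m="591" d="M285 16l-131 0 1 39 8 26 11 7 17 5 8 0 27-12 19-4 22-9 17-14 7-15 0-9z"/><path data-summit="181 509" data-summit-m="557" d="M153 425l3 26-13 54-1 23 121-1-8-10-12-30-22-24-10-4-24-4-12-6-16-15z"/>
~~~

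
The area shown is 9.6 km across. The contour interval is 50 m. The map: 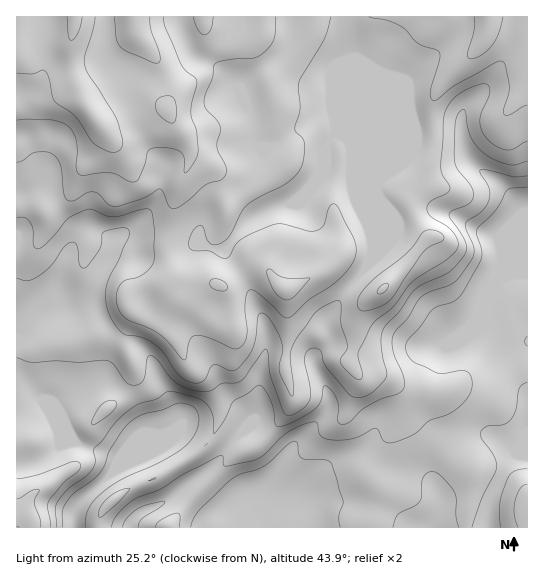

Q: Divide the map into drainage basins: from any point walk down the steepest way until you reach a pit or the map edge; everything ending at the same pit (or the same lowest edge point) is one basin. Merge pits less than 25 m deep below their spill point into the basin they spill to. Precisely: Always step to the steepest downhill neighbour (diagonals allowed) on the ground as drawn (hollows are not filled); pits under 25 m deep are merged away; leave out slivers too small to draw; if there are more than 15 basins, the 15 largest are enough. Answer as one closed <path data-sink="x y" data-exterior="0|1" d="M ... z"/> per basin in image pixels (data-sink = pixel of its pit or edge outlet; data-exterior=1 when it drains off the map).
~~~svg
<path data-sink="267 527" data-exterior="1" d="M489 16l-473 1 1 511 15-1 0-8-4-8 1-13 48-35 15-38 15-17 12-9 8-10 5-11 0-13-7-19 0-9 8-19-1-7 7 0 14-8 10-9 6-11 6 15-11 27 13 16 12 26 23 20 5 11 2 23-3 9 22 18 9 3-12 5-10 8-37 38-20 25 203 0 6-37-10-16 0-5 6-14 18-22 8-16 2-19-4-8-12-11-7-3-16 0-13-13 6-20 1-18 8-20 31-28 33-39-15-23-6-17 13-20 9-20 4-20-2-23 1-12 9-18 42-43 5-15z"/><path data-sink="487 527" data-exterior="1" d="M527 16l-37 0-7 26-35 35-12 16-5 18 2 27-4 20-9 20-13 20 6 17 15 23-33 39-34 32-5 16-1 18-6 15 0 5 10 12 24 2 15 11 6 7 3 12 8 14 42 36 18 13-2 17-6 27 0 14 61-1z"/><path data-sink="73 527" data-exterior="1" d="M169 283l-6 11-10 9-14 8-7 0 1 7-8 19 0 9 7 19 0 13-13 21-12 9-15 17-15 38-48 35-1 13 4 8 1 9 65 0 3-15 18-18 16-10 23-8 29-17 14-9 10-12 8-18 0-19-7-15-23-20-12-26-13-16 11-27z"/><path data-sink="427 527" data-exterior="1" d="M398 388l-2 1 5 9-2 19-8 16-18 22-6 14 0 5 10 16-6 37 95 1 9-58-18-13-42-36-8-14-3-12z"/><path data-sink="130 527" data-exterior="1" d="M215 429l-4 10-16 16-37 22-31 12-14 11-12 13-2 14 68 1 21-26 37-38 10-8 12-5-9-3z"/>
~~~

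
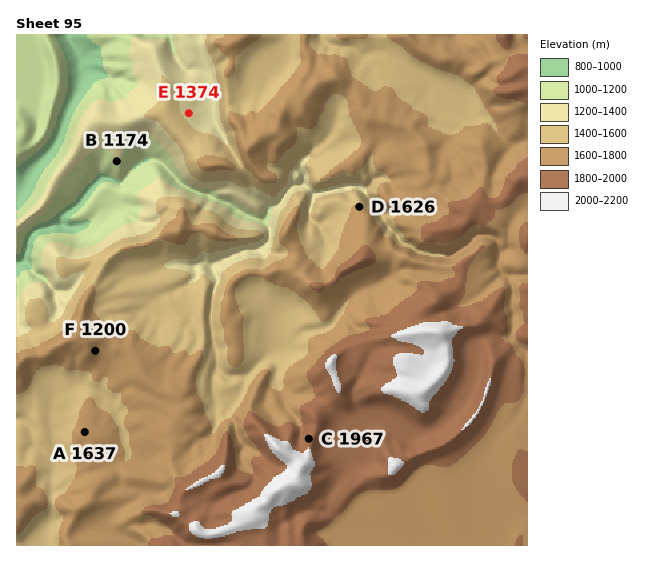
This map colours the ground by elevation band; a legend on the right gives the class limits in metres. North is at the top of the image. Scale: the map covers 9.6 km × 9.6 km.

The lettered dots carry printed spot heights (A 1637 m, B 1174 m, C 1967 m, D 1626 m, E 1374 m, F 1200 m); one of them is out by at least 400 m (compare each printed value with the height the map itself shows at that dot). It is F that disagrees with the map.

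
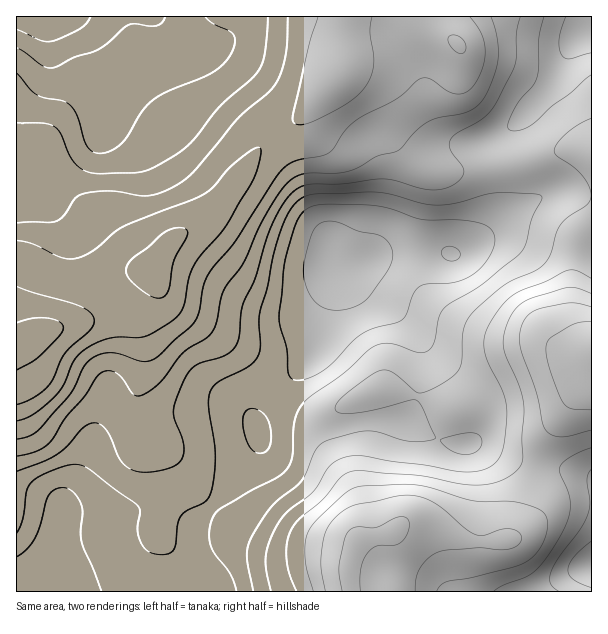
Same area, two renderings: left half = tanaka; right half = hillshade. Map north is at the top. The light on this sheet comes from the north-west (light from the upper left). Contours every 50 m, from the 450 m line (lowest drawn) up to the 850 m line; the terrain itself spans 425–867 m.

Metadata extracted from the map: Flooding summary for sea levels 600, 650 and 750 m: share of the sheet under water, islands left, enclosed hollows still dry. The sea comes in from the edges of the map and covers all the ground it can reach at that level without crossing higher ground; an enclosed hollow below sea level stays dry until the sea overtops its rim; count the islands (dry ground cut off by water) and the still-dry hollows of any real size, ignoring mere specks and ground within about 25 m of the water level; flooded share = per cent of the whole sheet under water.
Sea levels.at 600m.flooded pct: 41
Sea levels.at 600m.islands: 0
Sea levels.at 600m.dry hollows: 0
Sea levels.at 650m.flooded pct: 57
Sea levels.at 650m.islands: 0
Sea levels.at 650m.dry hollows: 0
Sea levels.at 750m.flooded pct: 82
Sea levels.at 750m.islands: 0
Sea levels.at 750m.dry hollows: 0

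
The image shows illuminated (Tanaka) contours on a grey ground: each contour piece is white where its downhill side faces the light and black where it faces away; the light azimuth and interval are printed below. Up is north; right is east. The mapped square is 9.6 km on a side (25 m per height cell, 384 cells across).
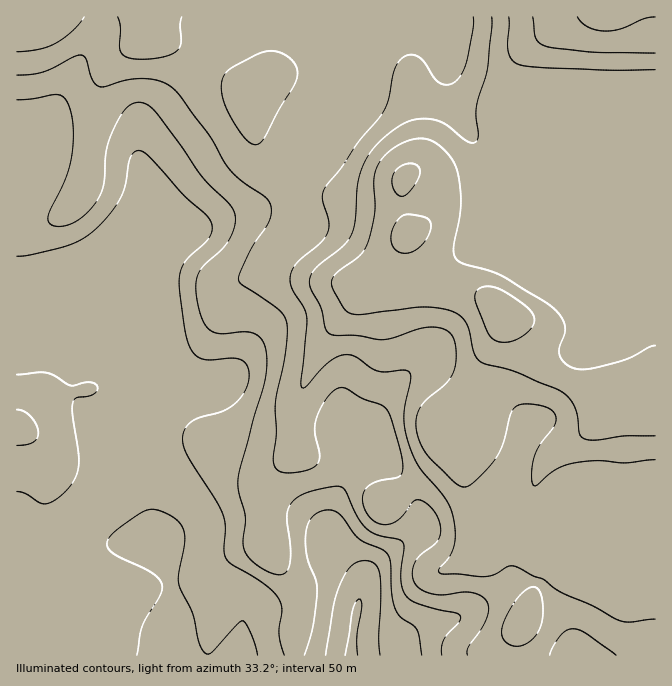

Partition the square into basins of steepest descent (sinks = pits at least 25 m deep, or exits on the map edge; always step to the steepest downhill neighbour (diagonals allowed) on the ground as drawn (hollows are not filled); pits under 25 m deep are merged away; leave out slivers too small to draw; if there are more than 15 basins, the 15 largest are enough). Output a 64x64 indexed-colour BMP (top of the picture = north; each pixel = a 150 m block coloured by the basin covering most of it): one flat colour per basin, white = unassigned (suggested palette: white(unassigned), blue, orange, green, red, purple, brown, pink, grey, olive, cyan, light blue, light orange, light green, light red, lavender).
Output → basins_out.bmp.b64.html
<image width="64" height="64" href="data:image/bmp;base64,Qk12CAAAAAAAAHYAAAAoAAAAQAAAAEAAAAABAAQAAAAAAAAIAAATCwAAEwsAABAAAAAAAAAA////ALR3HwAOf/8ALKAsACgn1gC9Z5QAS1aMAMJ34wB/f38AIr28AM++FwDox64AeLv/AIrfmACWmP8A1bDFACIiIiIiIiIiIiIiIiIiEREREREREREREREzMzMzMzMzIiIiIiIiIiIiIiIiIiIRERERERERERERETMzMzMzMzMiIiIiIiIiIiIiIiIiIhERERERERERERERMzMzMzMzMyIiIiIiIiIiIiIiIiIiERERERERERERERETMzMzMzMzIiIiIiIiIiIiIiIiIiIRERERERERERERERMzMzMzMzMiIiIiIiIiIiIiIiIiIhEREREREREREREREzMzMzMzMyIiIiIiIiIiIiIiIiIiERERERERERERERERMzMzMzMzIiIiIiIiIiIiIiIiIiEREREREREREREREREzMzMzEREiIiIiIiIiIiIiIiIiIRERERERERERERERETMzMxERESIiIiIiIiIiIiIiIiIRERERERERERERERERMzMxERERIiIiIiIiIiIiIiIiIREREREREREREREREREzMzEREREiIiIiIiIiIiIiIiIhERERERERERERERERETMzERERESIiIiIiIiIiIiIiIiERERERERERERERERERMzMRERERIiIiIiIiIiIiIiIiIREREREREREREREREREREREREREiIiIiIiIiIiIiIiIhERERERERERERERERERERERERESIiIiIiIiIiIiIiIiERERERERERERERERERERERERERIiIiIiIiIiIiIiIiIREREREREREREREREREREREREREiIiIiIiIiIiIiIiIiERERERERERERERERERERERERESIiIiIiIiIiIiIiIiIRERERERERERERERERERERERERIiIiIiIiIiIiIiIiIiEREREREREREREREREREREREREiIiIiIiIiIiIiIiIiIhERERERERERERERERERERERESIiIiIiIiIiIiIiIiIiERERERERERERERERERERERERIiIiIiIiIiIiIiIiIiIREREREREREREREREREREREREiIiIiIiIiIiIiIiIiIhERERERERERERERERERERERESIiIiIiIiIiIiIiIiIiERERERERERERERERERERERERIiIiIiIiIiIiIiIiIiIREREREREREREREREREREREREiIiIiIiIiIiIiIiIiIiERERERERERERERERERERERESIiIiIiIiIiIiIiIiIiIRERERERERERERERERERERERIiIiIiIiIiIiIiIiIiIhEREREREREREREREREREREREiIiIiIiIiIiIiIiIiIiIRERERERERERERERERERERESIiIiIiIiIiIiIiIiIiIhERERERERERERERERERERERIiIiIiIiIiIiIiIiIiIiIREREREREREREREREREREREiIiIiIiIiIiIiIiIiIiIhERERERERERERERERERERESIiIiIiIiIiIiIiIiIiIiIRERERERERERERERERERERIiIiIiIiIiIiIiIiIiIiIiEREREREREREREREREREREiIiIiIiIiIiIiIiIiIiIiIhERERERERERERERERERESIiIiIiIiIiIiIiIiIiIiIiERERERERERERERERERERIiIiIiIiIiIiIiIiIiIiIiIhEREREREREREREREREREiIiIiIiIiIiIiIiIiIiIiIiIRERERERERERERERERESIiIiIiIiIiIiIiIiIiIiIiIiERERERERERERERERERIiIiIiIiIiIiIiIiIiIiIiIiIhEREREREREREREREREiIiIiIiIiIiIiIiIiIiIiIiIiIRERERERERERERERESIiIiIiIiIiIiIiIiIiIiIiIiIhERERERERERERERERERIiIiIiIiIiIiIiIiIiIiIiIiERERERERERERERERERERIiIiIiIiIiIiIiIiIiIiIiIRERERERERERERERERERESIiIiIiIiIiIiIiIiIiIiIhEREREREREREREREREREREiIiIiIiIiIiIiIiIhERESERERERERERERERERERERESIiIiIiIiIiIiIiIRERERERERERERERERERERERERERIiIiIiIiIiIiIiIREREREREREREREREREREREREREREiIiIiIiIiIiIiIRERERERERERERERERERERERERERESIiIiIiIiIiIhEREREREREREREREREREREREREREREREiIiIiIiIiIhERERERERERERERERERERERERERERERESIiIiIiIiIiERERERERERERERERERERERERERERERERIiIiIiIiIiIREREREREREREREREREREREREREREREREiIiIiIiIiIhERERERERERERERERERERERERERERERESIiIiIiIiIiERERERERERERERERERERERERERERERERIiIiIiIiIiERERERERERERERERERERERERERERERERESIiIiIiIiERERERERERERERERERERERERERERERERERIiIiIiIiERERERERERERERERERERERERERERERERERESIiIiIhEREREREREREREREREREREREREREREREREREREiIiIRERERERERERERERERERERERERERERERERERERERIiERERERERERERERERERERERERERERERERERERERERERERERERERERERERERERERERERERERERERERERERERERERERERERERERERERERERERERERERERERER"/>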